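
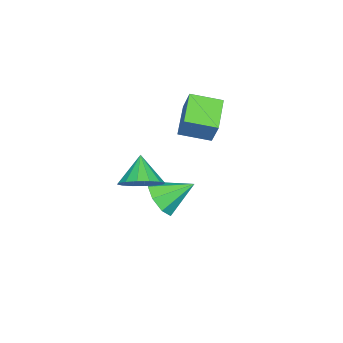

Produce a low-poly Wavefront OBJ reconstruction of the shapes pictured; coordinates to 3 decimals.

v 4.331 -0.134 -0.666
v 5.179 -0.49 -0.099
v 3.349 -0.606 0.506
v 5.112 0.042 0.059
v 4.835 0.527 0.023
v 4.424 0.835 -0.198
v 3.988 0.882 -0.545
v 3.644 0.658 -0.923
v 3.483 0.221 -1.233
v 3.55 -0.311 -1.391
v 3.827 -0.796 -1.355
v 4.238 -1.103 -1.134
v 4.674 -1.151 -0.787
v 5.018 -0.927 -0.409
v 1.585 -0.422 -3.639
v 2.485 -0.439 -3.024
v 0.915 0.982 -2.621
v 2.556 0.071 -3.68
v 2.059 0.292 -4.312
v 1.284 0.095 -4.55
v 0.686 -0.405 -4.255
v 0.614 -0.915 -3.599
v 1.111 -1.137 -2.967
v 1.886 -0.939 -2.728
v -1.958 -0.859 0.492
v -1.52 -0.335 1.782
v -2.547 0.628 0.087
v -2.109 1.152 1.377
v -0.251 -0.392 -0.277
v 0.187 0.132 1.013
v -0.84 1.095 -0.682
v -0.402 1.619 0.608
f 2 1 4
f 2 4 3
f 4 1 5
f 4 5 3
f 5 1 6
f 5 6 3
f 6 1 7
f 6 7 3
f 7 1 8
f 7 8 3
f 8 1 9
f 8 9 3
f 9 1 10
f 9 10 3
f 10 1 11
f 10 11 3
f 11 1 12
f 11 12 3
f 12 1 13
f 12 13 3
f 13 1 14
f 13 14 3
f 14 1 2
f 14 2 3
f 16 15 18
f 16 18 17
f 18 15 19
f 18 19 17
f 19 15 20
f 19 20 17
f 20 15 21
f 20 21 17
f 21 15 22
f 21 22 17
f 22 15 23
f 22 23 17
f 23 15 24
f 23 24 17
f 24 15 16
f 24 16 17
f 26 28 25
f 29 26 25
f 25 28 27
f 27 29 25
f 26 32 28
f 30 26 29
f 30 32 26
f 28 32 27
f 31 29 27
f 27 32 31
f 31 30 29
f 32 30 31



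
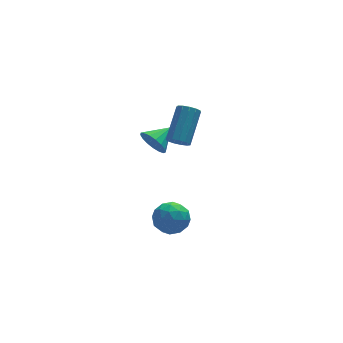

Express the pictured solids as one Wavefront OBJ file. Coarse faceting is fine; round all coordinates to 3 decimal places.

v -4.156 -0.529 -2.102
v -3.532 -0.017 -2.635
v -3.388 -1.843 -2.465
v -2.764 -1.331 -2.998
v -2.764 -1.242 -2.035
v -3.239 -0.429 -1.811
v -3.681 -1.431 -3.289
v -4.156 -0.618 -3.065
v -3.239 -0.574 -3.369
v -2.672 -0.458 -2.594
v -4.248 -1.402 -2.506
v -3.681 -1.286 -1.731
v -3.911 -0.157 -2.336
v -3.009 -1.703 -2.764
v -3.009 -1.65 -2.197
v -2.642 -1.349 -2.511
v -3.739 -0.4 -1.852
v -3.372 -0.099 -2.165
v -2.921 -0.819 -1.813
v -3.548 -1.761 -2.935
v -3.181 -1.46 -3.248
v -4.278 -0.511 -2.589
v -3.911 -0.21 -2.903
v -3.999 -1.041 -3.287
v -3.372 -0.184 -3.081
v -2.921 -0.957 -3.295
v -3.46 -1.015 -3.466
v -3.739 -0.538 -3.334
v -3.039 -0.116 -2.626
v -2.588 -0.888 -2.839
v -2.588 -0.836 -2.273
v -2.867 -0.358 -2.141
v -2.867 -0.443 -3.057
v -4.332 -0.972 -2.261
v -3.881 -1.744 -2.474
v -4.053 -1.502 -2.959
v -4.332 -1.024 -2.827
v -3.999 -0.903 -1.805
v -3.548 -1.676 -2.019
v -3.181 -1.322 -1.766
v -3.46 -0.845 -1.634
v -4.053 -1.417 -2.043
v -3.049 -0.662 2.695
v -2.833 -0.365 2.234
v -1.954 0.9 3.463
v -2.171 0.602 3.925
v -3.127 -0.228 2.304
v -2.249 1.037 3.533
v -3.397 -0.229 2.498
v -2.519 1.036 3.727
v -3.557 -0.367 2.755
v -2.678 0.897 3.984
v -3.555 -0.6 2.993
v -2.677 0.665 4.222
v -3.393 -0.852 3.136
v -2.514 0.413 4.365
v -3.121 -1.044 3.14
v -2.243 0.221 4.369
v -2.827 -1.115 3.002
v -1.949 0.15 4.231
v -2.603 -1.042 2.767
v -1.725 0.223 3.996
v -2.521 -0.848 2.51
v -1.643 0.416 3.739
v -2.607 -0.596 2.311
v -1.728 0.669 3.54
v -3.826 0.913 1.603
v -3.392 0.615 0.988
v -2.774 1.467 2.077
v -3.514 0.959 0.857
v -3.708 1.292 0.897
v -3.929 1.538 1.099
v -4.126 1.641 1.417
v -4.255 1.578 1.777
v -4.285 1.361 2.097
v -4.21 1.042 2.304
v -4.047 0.694 2.351
v -3.834 0.395 2.226
v -3.618 0.215 1.959
v -3.45 0.195 1.61
v -3.369 0.339 1.259
f 1 38 17
f 38 12 41
f 17 41 6
f 38 41 17
f 1 17 13
f 17 6 18
f 13 18 2
f 17 18 13
f 1 13 22
f 13 2 23
f 22 23 8
f 13 23 22
f 1 22 34
f 22 8 37
f 34 37 11
f 22 37 34
f 1 34 38
f 34 11 42
f 38 42 12
f 34 42 38
f 2 18 29
f 18 6 32
f 29 32 10
f 18 32 29
f 6 41 19
f 41 12 40
f 19 40 5
f 41 40 19
f 12 42 39
f 42 11 35
f 39 35 3
f 42 35 39
f 11 37 36
f 37 8 24
f 36 24 7
f 37 24 36
f 8 23 28
f 23 2 25
f 28 25 9
f 23 25 28
f 4 30 16
f 30 10 31
f 16 31 5
f 30 31 16
f 4 16 14
f 16 5 15
f 14 15 3
f 16 15 14
f 4 14 21
f 14 3 20
f 21 20 7
f 14 20 21
f 4 21 26
f 21 7 27
f 26 27 9
f 21 27 26
f 4 26 30
f 26 9 33
f 30 33 10
f 26 33 30
f 5 31 19
f 31 10 32
f 19 32 6
f 31 32 19
f 3 15 39
f 15 5 40
f 39 40 12
f 15 40 39
f 7 20 36
f 20 3 35
f 36 35 11
f 20 35 36
f 9 27 28
f 27 7 24
f 28 24 8
f 27 24 28
f 10 33 29
f 33 9 25
f 29 25 2
f 33 25 29
f 44 43 47
f 44 47 45
f 45 47 48
f 45 48 46
f 47 43 49
f 47 49 48
f 48 49 50
f 48 50 46
f 49 43 51
f 49 51 50
f 50 51 52
f 50 52 46
f 51 43 53
f 51 53 52
f 52 53 54
f 52 54 46
f 53 43 55
f 53 55 54
f 54 55 56
f 54 56 46
f 55 43 57
f 55 57 56
f 56 57 58
f 56 58 46
f 57 43 59
f 57 59 58
f 58 59 60
f 58 60 46
f 59 43 61
f 59 61 60
f 60 61 62
f 60 62 46
f 61 43 63
f 61 63 62
f 62 63 64
f 62 64 46
f 63 43 65
f 63 65 64
f 64 65 66
f 64 66 46
f 65 43 44
f 65 44 66
f 66 44 45
f 66 45 46
f 68 67 70
f 68 70 69
f 70 67 71
f 70 71 69
f 71 67 72
f 71 72 69
f 72 67 73
f 72 73 69
f 73 67 74
f 73 74 69
f 74 67 75
f 74 75 69
f 75 67 76
f 75 76 69
f 76 67 77
f 76 77 69
f 77 67 78
f 77 78 69
f 78 67 79
f 78 79 69
f 79 67 80
f 79 80 69
f 80 67 81
f 80 81 69
f 81 67 68
f 81 68 69



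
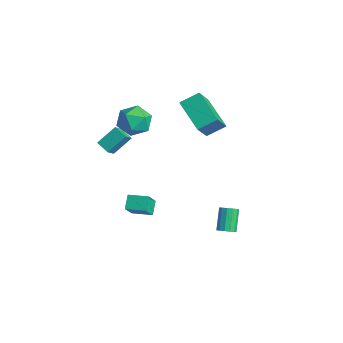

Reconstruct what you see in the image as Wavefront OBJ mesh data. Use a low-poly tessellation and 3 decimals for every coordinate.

v -0.703 3.4 1.998
v -2.58 3.361 2.984
v -0.414 4.474 2.59
v -2.291 4.436 3.576
v 0.131 2.324 3.544
v -1.746 2.286 4.53
v 0.42 3.399 4.136
v -1.457 3.36 5.122
v -1.553 -1.273 -2.937
v -2.124 -0.769 -2.353
v -2.007 -0.606 -3.957
v -2.578 -0.102 -3.373
v -0.662 -0.438 -2.787
v -1.233 0.066 -2.203
v -1.116 0.229 -3.807
v -1.687 0.733 -3.223
v -3.337 0.499 3.421
v -2.623 0.494 2.607
v -2.377 -0.694 4.273
v -1.663 -0.699 3.459
v -1.753 0.173 4.094
v -2.346 0.91 3.568
v -2.654 -1.11 3.312
v -3.247 -0.373 2.786
v -2.2 -0.501 2.54
v -1.643 0.292 3.023
v -3.357 -0.492 3.857
v -2.8 0.301 4.34
v -3.485 -1.502 1.329
v -3.403 -0.435 2.262
v -2.66 -1.304 1.03
v -2.578 -0.237 1.963
v -3.142 -2.043 1.917
v -3.06 -0.976 2.85
v -2.317 -1.845 1.618
v -2.235 -0.778 2.551
v 2.53 2.751 -3.522
v 2.986 3 -3.341
v 2.206 3.637 -2.256
v 1.75 3.389 -2.438
v 2.857 3.193 -3.547
v 2.077 3.83 -2.462
v 2.624 3.246 -3.745
v 1.844 3.883 -2.66
v 2.362 3.141 -3.872
v 1.582 3.778 -2.787
v 2.153 2.913 -3.888
v 1.373 3.55 -2.804
v 2.063 2.634 -3.789
v 1.284 3.271 -2.704
v 2.122 2.392 -3.604
v 1.342 3.029 -2.519
v 2.31 2.264 -3.394
v 1.531 2.901 -2.309
v 2.568 2.291 -3.224
v 1.789 2.928 -2.139
v 2.814 2.464 -3.149
v 2.034 3.101 -2.065
v 2.97 2.729 -3.193
v 2.19 3.366 -2.108
f 2 4 1
f 5 2 1
f 1 4 3
f 3 5 1
f 2 8 4
f 6 2 5
f 6 8 2
f 4 8 3
f 7 5 3
f 3 8 7
f 7 6 5
f 8 6 7
f 10 12 9
f 13 10 9
f 9 12 11
f 11 13 9
f 10 16 12
f 14 10 13
f 14 16 10
f 12 16 11
f 15 13 11
f 11 16 15
f 15 14 13
f 16 14 15
f 17 28 22
f 17 22 18
f 17 18 24
f 17 24 27
f 17 27 28
f 18 22 26
f 22 28 21
f 28 27 19
f 27 24 23
f 24 18 25
f 20 26 21
f 20 21 19
f 20 19 23
f 20 23 25
f 20 25 26
f 21 26 22
f 19 21 28
f 23 19 27
f 25 23 24
f 26 25 18
f 30 32 29
f 33 30 29
f 29 32 31
f 31 33 29
f 30 36 32
f 34 30 33
f 34 36 30
f 32 36 31
f 35 33 31
f 31 36 35
f 35 34 33
f 36 34 35
f 38 37 41
f 38 41 39
f 39 41 42
f 39 42 40
f 41 37 43
f 41 43 42
f 42 43 44
f 42 44 40
f 43 37 45
f 43 45 44
f 44 45 46
f 44 46 40
f 45 37 47
f 45 47 46
f 46 47 48
f 46 48 40
f 47 37 49
f 47 49 48
f 48 49 50
f 48 50 40
f 49 37 51
f 49 51 50
f 50 51 52
f 50 52 40
f 51 37 53
f 51 53 52
f 52 53 54
f 52 54 40
f 53 37 55
f 53 55 54
f 54 55 56
f 54 56 40
f 55 37 57
f 55 57 56
f 56 57 58
f 56 58 40
f 57 37 59
f 57 59 58
f 58 59 60
f 58 60 40
f 59 37 38
f 59 38 60
f 60 38 39
f 60 39 40



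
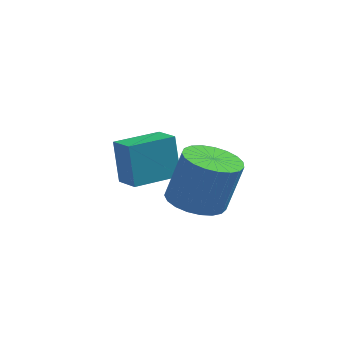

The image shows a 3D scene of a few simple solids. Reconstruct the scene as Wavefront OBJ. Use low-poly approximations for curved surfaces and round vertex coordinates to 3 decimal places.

v 1.055 -3.84 -1.197
v 1.627 -2.979 -1.475
v 2.137 -2.68 0.499
v 1.565 -3.54 0.777
v 1.226 -2.803 -1.398
v 1.736 -2.504 0.575
v 0.795 -2.805 -1.286
v 1.305 -2.506 0.687
v 0.41 -2.987 -1.159
v 0.919 -2.688 0.814
v 0.135 -3.316 -1.038
v 0.645 -3.017 0.935
v 0.02 -3.736 -0.945
v 0.53 -3.436 1.028
v 0.084 -4.173 -0.895
v 0.594 -3.874 1.078
v 0.316 -4.553 -0.898
v 0.826 -4.254 1.076
v 0.675 -4.809 -0.952
v 1.185 -4.51 1.022
v 1.1 -4.898 -1.048
v 1.61 -4.599 0.925
v 1.518 -4.804 -1.17
v 2.028 -4.505 0.803
v 1.855 -4.543 -1.297
v 2.365 -4.244 0.677
v 2.054 -4.16 -1.406
v 2.564 -3.861 0.567
v 2.08 -3.722 -1.479
v 2.59 -3.423 0.494
v 1.929 -3.304 -1.504
v 2.439 -3.005 0.47
v -1.837 -1.674 -2.395
v -2.172 -1.308 -0.623
v -2.656 -0.987 -2.692
v -2.991 -0.621 -0.92
v -0.609 -0.239 -2.46
v -0.944 0.127 -0.688
v -1.428 0.448 -2.757
v -1.763 0.814 -0.985
f 2 1 5
f 2 5 3
f 3 5 6
f 3 6 4
f 5 1 7
f 5 7 6
f 6 7 8
f 6 8 4
f 7 1 9
f 7 9 8
f 8 9 10
f 8 10 4
f 9 1 11
f 9 11 10
f 10 11 12
f 10 12 4
f 11 1 13
f 11 13 12
f 12 13 14
f 12 14 4
f 13 1 15
f 13 15 14
f 14 15 16
f 14 16 4
f 15 1 17
f 15 17 16
f 16 17 18
f 16 18 4
f 17 1 19
f 17 19 18
f 18 19 20
f 18 20 4
f 19 1 21
f 19 21 20
f 20 21 22
f 20 22 4
f 21 1 23
f 21 23 22
f 22 23 24
f 22 24 4
f 23 1 25
f 23 25 24
f 24 25 26
f 24 26 4
f 25 1 27
f 25 27 26
f 26 27 28
f 26 28 4
f 27 1 29
f 27 29 28
f 28 29 30
f 28 30 4
f 29 1 31
f 29 31 30
f 30 31 32
f 30 32 4
f 31 1 2
f 31 2 32
f 32 2 3
f 32 3 4
f 34 36 33
f 37 34 33
f 33 36 35
f 35 37 33
f 34 40 36
f 38 34 37
f 38 40 34
f 36 40 35
f 39 37 35
f 35 40 39
f 39 38 37
f 40 38 39



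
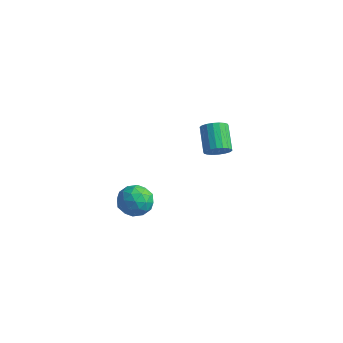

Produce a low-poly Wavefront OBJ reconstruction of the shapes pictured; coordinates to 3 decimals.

v 1.033 2.854 1.659
v 1.26 2.48 2.205
v 0.334 3.291 3.147
v 0.107 3.666 2.601
v 1.46 2.718 2.197
v 0.534 3.53 3.138
v 1.576 2.984 2.082
v 0.65 3.795 3.023
v 1.584 3.223 1.883
v 0.658 4.035 2.824
v 1.483 3.39 1.64
v 0.557 4.202 2.581
v 1.293 3.451 1.401
v 0.367 4.262 2.342
v 1.051 3.393 1.213
v 0.125 4.205 2.154
v 0.806 3.229 1.113
v -0.12 4.04 2.055
v 0.606 2.99 1.122
v -0.32 3.802 2.063
v 0.49 2.725 1.237
v -0.436 3.536 2.178
v 0.482 2.485 1.436
v -0.444 3.297 2.377
v 0.583 2.318 1.679
v -0.343 3.13 2.62
v 0.773 2.258 1.918
v -0.153 3.069 2.859
v 1.015 2.315 2.106
v 0.089 3.127 3.047
v 0.898 -1.87 1.24
v 1.495 -2.459 0.848
v 0.045 -3.021 1.672
v 0.642 -3.61 1.28
v 0.887 -3.137 2.036
v 1.415 -2.426 1.769
v 0.125 -3.054 0.751
v 0.653 -2.343 0.484
v 1.017 -3.191 0.546
v 1.488 -3.242 1.341
v 0.052 -2.238 1.179
v 0.523 -2.289 1.974
v 1.272 -2.063 1.006
v 0.268 -3.417 1.514
v 0.413 -3.139 1.958
v 0.763 -3.485 1.728
v 1.225 -2.044 1.548
v 1.575 -2.39 1.317
v 1.218 -2.789 2.016
v -0.035 -3.09 1.203
v 0.315 -3.436 0.972
v 0.777 -1.995 0.792
v 1.127 -2.341 0.562
v 0.322 -2.691 0.504
v 1.341 -2.84 0.598
v 0.84 -3.517 0.852
v 0.536 -3.19 0.541
v 0.846 -2.772 0.384
v 1.618 -2.87 1.065
v 1.117 -3.547 1.319
v 1.261 -3.269 1.764
v 1.571 -2.85 1.607
v 1.337 -3.3 0.888
v 0.423 -1.933 1.201
v -0.078 -2.61 1.455
v -0.031 -2.63 0.913
v 0.279 -2.211 0.756
v 0.7 -1.963 1.668
v 0.199 -2.64 1.922
v 0.694 -2.708 2.136
v 1.004 -2.29 1.979
v 0.203 -2.18 1.632
f 2 1 5
f 2 5 3
f 3 5 6
f 3 6 4
f 5 1 7
f 5 7 6
f 6 7 8
f 6 8 4
f 7 1 9
f 7 9 8
f 8 9 10
f 8 10 4
f 9 1 11
f 9 11 10
f 10 11 12
f 10 12 4
f 11 1 13
f 11 13 12
f 12 13 14
f 12 14 4
f 13 1 15
f 13 15 14
f 14 15 16
f 14 16 4
f 15 1 17
f 15 17 16
f 16 17 18
f 16 18 4
f 17 1 19
f 17 19 18
f 18 19 20
f 18 20 4
f 19 1 21
f 19 21 20
f 20 21 22
f 20 22 4
f 21 1 23
f 21 23 22
f 22 23 24
f 22 24 4
f 23 1 25
f 23 25 24
f 24 25 26
f 24 26 4
f 25 1 27
f 25 27 26
f 26 27 28
f 26 28 4
f 27 1 29
f 27 29 28
f 28 29 30
f 28 30 4
f 29 1 2
f 29 2 30
f 30 2 3
f 30 3 4
f 31 68 47
f 68 42 71
f 47 71 36
f 68 71 47
f 31 47 43
f 47 36 48
f 43 48 32
f 47 48 43
f 31 43 52
f 43 32 53
f 52 53 38
f 43 53 52
f 31 52 64
f 52 38 67
f 64 67 41
f 52 67 64
f 31 64 68
f 64 41 72
f 68 72 42
f 64 72 68
f 32 48 59
f 48 36 62
f 59 62 40
f 48 62 59
f 36 71 49
f 71 42 70
f 49 70 35
f 71 70 49
f 42 72 69
f 72 41 65
f 69 65 33
f 72 65 69
f 41 67 66
f 67 38 54
f 66 54 37
f 67 54 66
f 38 53 58
f 53 32 55
f 58 55 39
f 53 55 58
f 34 60 46
f 60 40 61
f 46 61 35
f 60 61 46
f 34 46 44
f 46 35 45
f 44 45 33
f 46 45 44
f 34 44 51
f 44 33 50
f 51 50 37
f 44 50 51
f 34 51 56
f 51 37 57
f 56 57 39
f 51 57 56
f 34 56 60
f 56 39 63
f 60 63 40
f 56 63 60
f 35 61 49
f 61 40 62
f 49 62 36
f 61 62 49
f 33 45 69
f 45 35 70
f 69 70 42
f 45 70 69
f 37 50 66
f 50 33 65
f 66 65 41
f 50 65 66
f 39 57 58
f 57 37 54
f 58 54 38
f 57 54 58
f 40 63 59
f 63 39 55
f 59 55 32
f 63 55 59



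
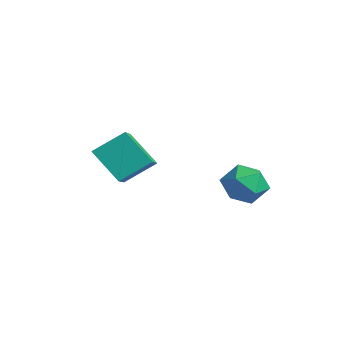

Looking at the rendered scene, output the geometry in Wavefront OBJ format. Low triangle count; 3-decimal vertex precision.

v -4.674 -2.687 -2.435
v -4.339 -1.333 -1.499
v -3.419 -2.099 -3.734
v -3.084 -0.745 -2.798
v -3.516 -3.495 -1.682
v -3.181 -2.141 -0.746
v -2.261 -2.907 -2.981
v -1.926 -1.553 -2.045
v 0.017 1.123 -2.549
v 0.602 1.695 -3.244
v 1.458 0.345 -1.976
v 2.043 0.917 -2.671
v 1.575 1.402 -1.837
v 0.684 1.883 -2.191
v 1.376 0.157 -3.029
v 0.485 0.638 -3.383
v 1.442 1.098 -3.54
v 1.564 1.867 -2.803
v 0.496 0.173 -2.417
v 0.618 0.942 -1.68
f 2 4 1
f 5 2 1
f 1 4 3
f 3 5 1
f 2 8 4
f 6 2 5
f 6 8 2
f 4 8 3
f 7 5 3
f 3 8 7
f 7 6 5
f 8 6 7
f 9 20 14
f 9 14 10
f 9 10 16
f 9 16 19
f 9 19 20
f 10 14 18
f 14 20 13
f 20 19 11
f 19 16 15
f 16 10 17
f 12 18 13
f 12 13 11
f 12 11 15
f 12 15 17
f 12 17 18
f 13 18 14
f 11 13 20
f 15 11 19
f 17 15 16
f 18 17 10



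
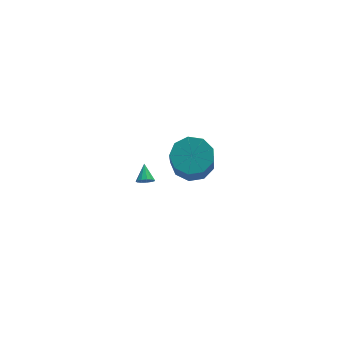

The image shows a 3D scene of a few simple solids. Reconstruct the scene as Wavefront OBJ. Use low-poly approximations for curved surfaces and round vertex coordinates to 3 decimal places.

v -1.248 0.974 -2.977
v -0.863 1.059 -3.302
v -0.972 1.846 -2.423
v -1.091 1.198 -3.408
v -1.369 1.266 -3.377
v -1.608 1.242 -3.22
v -1.733 1.132 -2.985
v -1.704 0.972 -2.749
v -1.53 0.813 -2.584
v -1.267 0.705 -2.545
v -0.997 0.682 -2.643
v -0.808 0.752 -2.847
v -0.758 0.892 -3.093
v -0.455 -3.51 3.031
v 0.375 -4.214 2.874
v 0.025 -4.955 4.352
v -0.805 -4.25 4.509
v 0.621 -3.604 3.238
v 0.271 -4.344 4.717
v 0.364 -2.949 3.505
v 0.014 -3.69 4.984
v -0.277 -2.557 3.551
v -0.626 -3.297 5.029
v -1.001 -2.61 3.352
v -1.35 -3.351 4.831
v -1.469 -3.085 3.004
v -1.819 -3.825 4.482
v -1.463 -3.758 2.668
v -1.813 -4.499 4.146
v -0.986 -4.315 2.502
v -1.335 -5.056 3.98
v -0.26 -4.495 2.583
v -0.609 -5.236 4.062
f 2 1 4
f 2 4 3
f 4 1 5
f 4 5 3
f 5 1 6
f 5 6 3
f 6 1 7
f 6 7 3
f 7 1 8
f 7 8 3
f 8 1 9
f 8 9 3
f 9 1 10
f 9 10 3
f 10 1 11
f 10 11 3
f 11 1 12
f 11 12 3
f 12 1 13
f 12 13 3
f 13 1 2
f 13 2 3
f 15 14 18
f 15 18 16
f 16 18 19
f 16 19 17
f 18 14 20
f 18 20 19
f 19 20 21
f 19 21 17
f 20 14 22
f 20 22 21
f 21 22 23
f 21 23 17
f 22 14 24
f 22 24 23
f 23 24 25
f 23 25 17
f 24 14 26
f 24 26 25
f 25 26 27
f 25 27 17
f 26 14 28
f 26 28 27
f 27 28 29
f 27 29 17
f 28 14 30
f 28 30 29
f 29 30 31
f 29 31 17
f 30 14 32
f 30 32 31
f 31 32 33
f 31 33 17
f 32 14 15
f 32 15 33
f 33 15 16
f 33 16 17



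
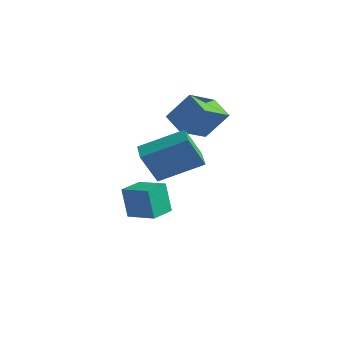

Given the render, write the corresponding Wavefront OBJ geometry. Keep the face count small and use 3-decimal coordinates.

v -4.163 -2.259 -1.72
v -4.558 -2.197 -0.244
v -4.23 -1.063 -1.789
v -4.625 -1.001 -0.312
v -2.755 -2.159 -1.348
v -3.15 -2.097 0.129
v -2.822 -0.963 -1.416
v -3.217 -0.901 0.06
v -1.718 -3.27 2.363
v -2.062 -3.921 3.873
v -0.382 -1.903 3.256
v -0.726 -2.554 4.766
v -0.994 -3.906 2.254
v -1.338 -4.557 3.764
v 0.342 -2.539 3.147
v -0.002 -3.19 4.657
v -2.412 -0.87 3.414
v -3.486 -0.565 3.88
v -2.337 0.666 2.58
v -3.411 0.972 3.046
v -1.669 -0.212 4.694
v -2.743 0.094 5.16
v -1.594 1.325 3.86
v -2.668 1.63 4.326
f 2 4 1
f 5 2 1
f 1 4 3
f 3 5 1
f 2 8 4
f 6 2 5
f 6 8 2
f 4 8 3
f 7 5 3
f 3 8 7
f 7 6 5
f 8 6 7
f 10 12 9
f 13 10 9
f 9 12 11
f 11 13 9
f 10 16 12
f 14 10 13
f 14 16 10
f 12 16 11
f 15 13 11
f 11 16 15
f 15 14 13
f 16 14 15
f 18 20 17
f 21 18 17
f 17 20 19
f 19 21 17
f 18 24 20
f 22 18 21
f 22 24 18
f 20 24 19
f 23 21 19
f 19 24 23
f 23 22 21
f 24 22 23



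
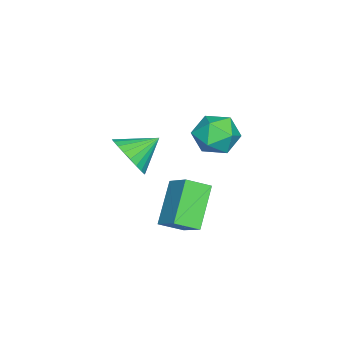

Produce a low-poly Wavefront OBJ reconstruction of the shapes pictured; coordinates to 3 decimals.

v 2.231 -2.754 2.543
v 3.046 -2.405 3.027
v 1.409 -1.826 3.257
v 3.037 -2.169 2.712
v 2.906 -2.023 2.37
v 2.672 -1.987 2.055
v 2.371 -2.069 1.814
v 2.048 -2.255 1.684
v 1.754 -2.517 1.685
v 1.532 -2.814 1.817
v 1.416 -3.103 2.059
v 1.425 -3.339 2.375
v 1.556 -3.485 2.716
v 1.79 -3.52 3.032
v 2.091 -3.439 3.272
v 2.413 -3.253 3.402
v 2.708 -2.991 3.401
v 2.93 -2.693 3.27
v -3.379 -0.704 1.231
v -2.809 -0.303 2.032
v -1.931 -1.197 0.448
v -1.361 -0.796 1.249
v -1.96 -1.659 1.404
v -2.856 -1.354 1.888
v -1.884 -0.146 0.592
v -2.78 0.159 1.076
v -1.886 0.042 1.637
v -1.933 -0.893 2.139
v -2.807 -0.607 0.341
v -2.854 -1.542 0.843
v -0.62 -1.046 -0.748
v -0.129 -1.931 -0.246
v 0.163 -0.144 0.075
v 0.654 -1.03 0.577
v 0.886 -1.03 -2.197
v 1.377 -1.916 -1.695
v 1.669 -0.129 -1.374
v 2.16 -1.014 -0.872
f 2 1 4
f 2 4 3
f 4 1 5
f 4 5 3
f 5 1 6
f 5 6 3
f 6 1 7
f 6 7 3
f 7 1 8
f 7 8 3
f 8 1 9
f 8 9 3
f 9 1 10
f 9 10 3
f 10 1 11
f 10 11 3
f 11 1 12
f 11 12 3
f 12 1 13
f 12 13 3
f 13 1 14
f 13 14 3
f 14 1 15
f 14 15 3
f 15 1 16
f 15 16 3
f 16 1 17
f 16 17 3
f 17 1 18
f 17 18 3
f 18 1 2
f 18 2 3
f 19 30 24
f 19 24 20
f 19 20 26
f 19 26 29
f 19 29 30
f 20 24 28
f 24 30 23
f 30 29 21
f 29 26 25
f 26 20 27
f 22 28 23
f 22 23 21
f 22 21 25
f 22 25 27
f 22 27 28
f 23 28 24
f 21 23 30
f 25 21 29
f 27 25 26
f 28 27 20
f 32 34 31
f 35 32 31
f 31 34 33
f 33 35 31
f 32 38 34
f 36 32 35
f 36 38 32
f 34 38 33
f 37 35 33
f 33 38 37
f 37 36 35
f 38 36 37



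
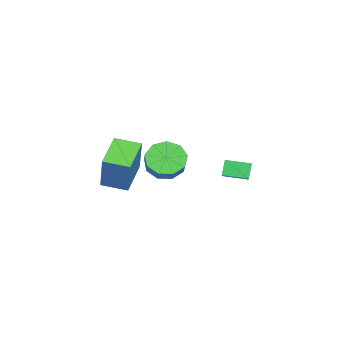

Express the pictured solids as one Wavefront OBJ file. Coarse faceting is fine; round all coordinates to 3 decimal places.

v -4.709 -2.862 -3.475
v -4.018 -2.557 -1.58
v -4.732 -1.577 -3.673
v -4.041 -1.272 -1.778
v -2.959 -2.928 -4.102
v -2.268 -2.623 -2.207
v -2.982 -1.643 -4.3
v -2.291 -1.338 -2.405
v -1.345 0.506 -1.403
v -0.863 0.932 -2.075
v 0.026 1.199 -1.269
v -0.455 0.774 -0.597
v -1.249 1.348 -1.787
v -0.36 1.615 -0.981
v -1.68 1.37 -1.32
v -0.79 1.637 -0.513
v -1.954 0.988 -0.891
v -1.064 1.255 -0.085
v -1.943 0.381 -0.702
v -1.053 0.648 0.104
v -1.652 -0.168 -0.841
v -0.762 0.099 -0.035
v -1.218 -0.401 -1.243
v -0.328 -0.134 -0.437
v -0.843 -0.209 -1.72
v 0.047 0.058 -0.914
v -0.703 0.317 -2.049
v 0.187 0.584 -1.243
v -1.413 3.019 -1.913
v -1.841 3.054 -1.214
v -1.562 4.149 -2.061
v -1.989 4.185 -1.362
v -0.191 3.275 -1.178
v -0.618 3.311 -0.479
v -0.339 4.406 -1.326
v -0.767 4.441 -0.627
f 2 4 1
f 5 2 1
f 1 4 3
f 3 5 1
f 2 8 4
f 6 2 5
f 6 8 2
f 4 8 3
f 7 5 3
f 3 8 7
f 7 6 5
f 8 6 7
f 10 9 13
f 10 13 11
f 11 13 14
f 11 14 12
f 13 9 15
f 13 15 14
f 14 15 16
f 14 16 12
f 15 9 17
f 15 17 16
f 16 17 18
f 16 18 12
f 17 9 19
f 17 19 18
f 18 19 20
f 18 20 12
f 19 9 21
f 19 21 20
f 20 21 22
f 20 22 12
f 21 9 23
f 21 23 22
f 22 23 24
f 22 24 12
f 23 9 25
f 23 25 24
f 24 25 26
f 24 26 12
f 25 9 27
f 25 27 26
f 26 27 28
f 26 28 12
f 27 9 10
f 27 10 28
f 28 10 11
f 28 11 12
f 30 32 29
f 33 30 29
f 29 32 31
f 31 33 29
f 30 36 32
f 34 30 33
f 34 36 30
f 32 36 31
f 35 33 31
f 31 36 35
f 35 34 33
f 36 34 35



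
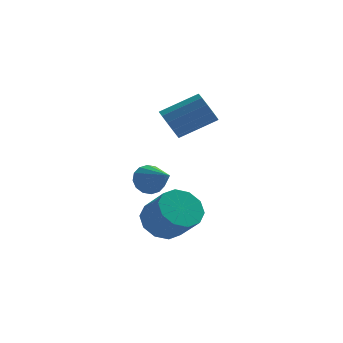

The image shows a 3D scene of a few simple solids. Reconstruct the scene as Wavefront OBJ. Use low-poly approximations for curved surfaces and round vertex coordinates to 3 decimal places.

v -2.406 -1.323 -2.614
v -1.697 -1.59 -3.297
v -0.966 -2.484 -2.189
v -1.674 -2.217 -1.506
v -1.499 -1.067 -3.006
v -0.768 -1.961 -1.898
v -1.648 -0.642 -2.564
v -0.917 -1.536 -1.457
v -2.086 -0.477 -2.142
v -1.355 -1.371 -1.035
v -2.646 -0.635 -1.9
v -1.915 -1.529 -0.792
v -3.114 -1.056 -1.931
v -2.383 -1.95 -0.823
v -3.312 -1.579 -2.222
v -2.581 -2.473 -1.114
v -3.163 -2.004 -2.663
v -2.432 -2.898 -1.556
v -2.725 -2.169 -3.085
v -1.994 -3.063 -1.978
v -2.165 -2.011 -3.328
v -1.434 -2.905 -2.22
v -2.13 0.964 1.743
v -1.729 0.707 1.1
v -0.129 1.02 1.974
v -0.53 1.276 2.617
v -1.786 1.151 1.046
v -0.185 1.463 1.92
v -1.952 1.535 1.212
v -0.352 1.848 2.087
v -2.175 1.738 1.548
v -0.574 2.051 2.422
v -2.383 1.695 1.945
v -0.783 2.008 2.819
v -2.512 1.42 2.278
v -0.911 1.733 3.152
v -2.519 1 2.441
v -0.919 1.312 3.315
v -2.402 0.568 2.383
v -0.802 0.881 3.257
v -2.2 0.262 2.121
v -0.6 0.575 2.995
v -1.975 0.179 1.739
v -0.375 0.491 2.614
v -1.799 0.345 1.359
v -0.199 0.657 2.233
v -2.916 0.692 -1.233
v -2.515 0.554 -1.864
v -2.104 -0.632 -0.427
v -2.299 0.811 -1.659
v -2.248 1.037 -1.341
v -2.376 1.169 -0.993
v -2.649 1.174 -0.71
v -2.993 1.05 -0.567
v -3.317 0.83 -0.602
v -3.534 0.573 -0.806
v -3.585 0.347 -1.125
v -3.457 0.215 -1.472
v -3.184 0.21 -1.756
v -2.839 0.334 -1.899
f 2 1 5
f 2 5 3
f 3 5 6
f 3 6 4
f 5 1 7
f 5 7 6
f 6 7 8
f 6 8 4
f 7 1 9
f 7 9 8
f 8 9 10
f 8 10 4
f 9 1 11
f 9 11 10
f 10 11 12
f 10 12 4
f 11 1 13
f 11 13 12
f 12 13 14
f 12 14 4
f 13 1 15
f 13 15 14
f 14 15 16
f 14 16 4
f 15 1 17
f 15 17 16
f 16 17 18
f 16 18 4
f 17 1 19
f 17 19 18
f 18 19 20
f 18 20 4
f 19 1 21
f 19 21 20
f 20 21 22
f 20 22 4
f 21 1 2
f 21 2 22
f 22 2 3
f 22 3 4
f 24 23 27
f 24 27 25
f 25 27 28
f 25 28 26
f 27 23 29
f 27 29 28
f 28 29 30
f 28 30 26
f 29 23 31
f 29 31 30
f 30 31 32
f 30 32 26
f 31 23 33
f 31 33 32
f 32 33 34
f 32 34 26
f 33 23 35
f 33 35 34
f 34 35 36
f 34 36 26
f 35 23 37
f 35 37 36
f 36 37 38
f 36 38 26
f 37 23 39
f 37 39 38
f 38 39 40
f 38 40 26
f 39 23 41
f 39 41 40
f 40 41 42
f 40 42 26
f 41 23 43
f 41 43 42
f 42 43 44
f 42 44 26
f 43 23 45
f 43 45 44
f 44 45 46
f 44 46 26
f 45 23 24
f 45 24 46
f 46 24 25
f 46 25 26
f 48 47 50
f 48 50 49
f 50 47 51
f 50 51 49
f 51 47 52
f 51 52 49
f 52 47 53
f 52 53 49
f 53 47 54
f 53 54 49
f 54 47 55
f 54 55 49
f 55 47 56
f 55 56 49
f 56 47 57
f 56 57 49
f 57 47 58
f 57 58 49
f 58 47 59
f 58 59 49
f 59 47 60
f 59 60 49
f 60 47 48
f 60 48 49



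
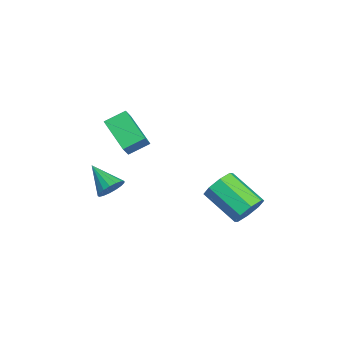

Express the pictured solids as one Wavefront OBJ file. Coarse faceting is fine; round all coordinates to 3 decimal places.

v 1.718 3.399 -4.372
v 2.228 3.392 -3.643
v 0.893 2.175 -2.719
v 0.382 2.181 -3.448
v 1.772 3.898 -3.637
v 0.436 2.68 -2.713
v 1.284 4.111 -4.061
v -0.052 2.893 -3.137
v 1.05 3.907 -4.668
v -0.286 2.689 -3.744
v 1.207 3.405 -5.101
v -0.128 2.188 -4.177
v 1.664 2.9 -5.107
v 0.328 1.682 -4.183
v 2.152 2.687 -4.683
v 0.816 1.469 -3.759
v 2.386 2.891 -4.076
v 1.05 1.673 -3.152
v 0.407 -2.58 -3.393
v 0.844 -3.135 -3.325
v -0.707 -3.36 -2.587
v 0.91 -2.946 -3.051
v 0.861 -2.673 -2.855
v 0.707 -2.378 -2.782
v 0.485 -2.13 -2.849
v 0.245 -1.985 -3.041
v 0.041 -1.976 -3.313
v -0.078 -2.106 -3.604
v -0.087 -2.344 -3.846
v 0.018 -2.636 -3.984
v 0.211 -2.916 -3.987
v 0.45 -3.118 -3.854
v 0.678 -3.197 -3.615
v -2.956 -2.41 -1.695
v -2.396 -2.682 -0.9
v -3.175 -1.398 -1.195
v -2.615 -1.67 -0.399
v -1.425 -1.67 -2.521
v -0.865 -1.942 -1.725
v -1.644 -0.658 -2.02
v -1.084 -0.93 -1.225
f 2 1 5
f 2 5 3
f 3 5 6
f 3 6 4
f 5 1 7
f 5 7 6
f 6 7 8
f 6 8 4
f 7 1 9
f 7 9 8
f 8 9 10
f 8 10 4
f 9 1 11
f 9 11 10
f 10 11 12
f 10 12 4
f 11 1 13
f 11 13 12
f 12 13 14
f 12 14 4
f 13 1 15
f 13 15 14
f 14 15 16
f 14 16 4
f 15 1 17
f 15 17 16
f 16 17 18
f 16 18 4
f 17 1 2
f 17 2 18
f 18 2 3
f 18 3 4
f 20 19 22
f 20 22 21
f 22 19 23
f 22 23 21
f 23 19 24
f 23 24 21
f 24 19 25
f 24 25 21
f 25 19 26
f 25 26 21
f 26 19 27
f 26 27 21
f 27 19 28
f 27 28 21
f 28 19 29
f 28 29 21
f 29 19 30
f 29 30 21
f 30 19 31
f 30 31 21
f 31 19 32
f 31 32 21
f 32 19 33
f 32 33 21
f 33 19 20
f 33 20 21
f 35 37 34
f 38 35 34
f 34 37 36
f 36 38 34
f 35 41 37
f 39 35 38
f 39 41 35
f 37 41 36
f 40 38 36
f 36 41 40
f 40 39 38
f 41 39 40



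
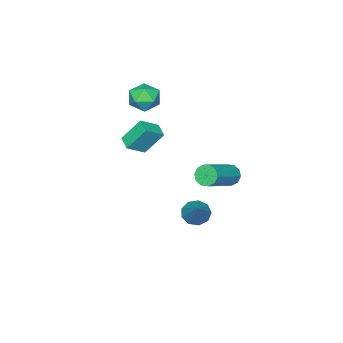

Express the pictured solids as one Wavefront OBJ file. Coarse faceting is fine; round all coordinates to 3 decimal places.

v -2.853 3.156 0.369
v -2.634 3.496 -0.087
v -0.788 3.705 0.954
v -1.007 3.364 1.411
v -2.8 3.727 0.161
v -0.954 3.935 1.202
v -2.987 3.739 0.489
v -1.14 3.948 1.53
v -3.122 3.528 0.771
v -1.275 3.737 1.812
v -3.154 3.175 0.9
v -1.308 3.384 1.941
v -3.072 2.815 0.826
v -1.226 3.024 1.867
v -2.906 2.585 0.578
v -1.06 2.793 1.619
v -2.72 2.572 0.25
v -0.873 2.781 1.291
v -2.585 2.783 -0.032
v -0.738 2.992 1.009
v -2.552 3.136 -0.161
v -0.706 3.345 0.88
v -4.376 -2.721 2.891
v -3.605 -2.345 2.607
v -3.975 -3.995 2.293
v -3.204 -3.619 2.009
v -3.341 -3.756 2.892
v -3.589 -2.968 3.262
v -3.991 -3.372 1.638
v -4.239 -2.584 2.008
v -3.367 -2.747 1.832
v -2.965 -2.984 2.607
v -4.615 -3.356 2.293
v -4.213 -3.593 3.068
v -3.23 0.758 -3.744
v -2.656 0.799 -4.209
v -2.09 1.862 -2.236
v -2.959 1.2 -4.273
v -3.39 1.393 -4.089
v -3.745 1.29 -3.744
v -3.86 0.937 -3.399
v -3.68 0.501 -3.216
v -3.29 0.185 -3.28
v -2.872 0.137 -3.561
v -2.622 0.38 -3.928
v -4.189 -2.616 0.521
v -3.252 -2.923 1.151
v -3.815 -1.893 0.316
v -2.877 -2.2 0.946
v -3.563 -3.3 -0.746
v -2.625 -3.607 -0.116
v -3.188 -2.577 -0.951
v -2.251 -2.884 -0.321
f 2 1 5
f 2 5 3
f 3 5 6
f 3 6 4
f 5 1 7
f 5 7 6
f 6 7 8
f 6 8 4
f 7 1 9
f 7 9 8
f 8 9 10
f 8 10 4
f 9 1 11
f 9 11 10
f 10 11 12
f 10 12 4
f 11 1 13
f 11 13 12
f 12 13 14
f 12 14 4
f 13 1 15
f 13 15 14
f 14 15 16
f 14 16 4
f 15 1 17
f 15 17 16
f 16 17 18
f 16 18 4
f 17 1 19
f 17 19 18
f 18 19 20
f 18 20 4
f 19 1 21
f 19 21 20
f 20 21 22
f 20 22 4
f 21 1 2
f 21 2 22
f 22 2 3
f 22 3 4
f 23 34 28
f 23 28 24
f 23 24 30
f 23 30 33
f 23 33 34
f 24 28 32
f 28 34 27
f 34 33 25
f 33 30 29
f 30 24 31
f 26 32 27
f 26 27 25
f 26 25 29
f 26 29 31
f 26 31 32
f 27 32 28
f 25 27 34
f 29 25 33
f 31 29 30
f 32 31 24
f 36 35 38
f 36 38 37
f 38 35 39
f 38 39 37
f 39 35 40
f 39 40 37
f 40 35 41
f 40 41 37
f 41 35 42
f 41 42 37
f 42 35 43
f 42 43 37
f 43 35 44
f 43 44 37
f 44 35 45
f 44 45 37
f 45 35 36
f 45 36 37
f 47 49 46
f 50 47 46
f 46 49 48
f 48 50 46
f 47 53 49
f 51 47 50
f 51 53 47
f 49 53 48
f 52 50 48
f 48 53 52
f 52 51 50
f 53 51 52



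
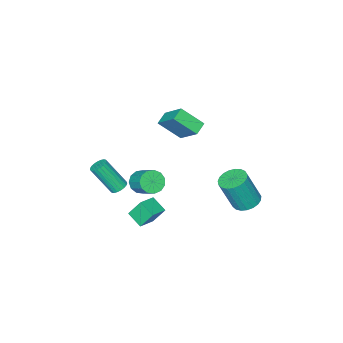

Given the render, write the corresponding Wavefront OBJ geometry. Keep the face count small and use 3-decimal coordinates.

v 1.216 0.589 0.162
v 2.223 0.743 0.49
v 1.228 1.472 -0.287
v 2.235 1.625 0.041
v 1.605 0.095 -0.801
v 2.612 0.248 -0.473
v 1.617 0.977 -1.25
v 2.624 1.131 -0.922
v -2.304 3.695 -0.288
v -1.594 4.002 -0.45
v -0.986 3.572 1.406
v -1.696 3.265 1.568
v -1.758 4.263 -0.335
v -1.149 3.833 1.52
v -2.015 4.427 -0.213
v -1.406 3.996 1.643
v -2.323 4.463 -0.104
v -1.714 4.033 1.752
v -2.627 4.367 -0.026
v -2.018 3.937 1.83
v -2.876 4.155 0.006
v -2.267 3.724 1.862
v -3.025 3.863 -0.012
v -2.417 3.433 1.843
v -3.051 3.542 -0.079
v -2.442 3.112 1.777
v -2.947 3.248 -0.181
v -2.338 2.817 1.675
v -2.732 3.031 -0.302
v -2.123 2.6 1.554
v -2.443 2.929 -0.42
v -1.834 2.498 1.436
v -2.13 2.959 -0.516
v -1.521 2.529 1.34
v -1.847 3.117 -0.572
v -1.239 2.686 1.284
v -1.644 3.375 -0.579
v -1.035 2.944 1.277
v -1.554 3.688 -0.536
v -0.946 3.257 1.32
v -4.739 -3.028 0.077
v -4.016 -4.03 1.125
v -4.625 -1.683 1.283
v -3.901 -2.685 2.331
v -3.999 -2.815 -0.231
v -3.275 -3.817 0.817
v -3.884 -1.47 0.975
v -3.161 -2.472 2.023
v 2.403 1.035 2.413
v 2.747 0.631 2.854
v 2.942 1.621 3.608
v 2.597 2.025 3.167
v 3.01 0.77 2.603
v 3.205 1.76 3.358
v 3.081 0.993 2.293
v 3.276 1.983 3.047
v 2.936 1.229 2.02
v 3.131 2.219 2.774
v 2.621 1.404 1.872
v 2.816 2.394 2.627
v 2.237 1.461 1.896
v 2.432 2.451 2.65
v 1.906 1.383 2.084
v 2.101 2.374 2.838
v 1.732 1.195 2.376
v 1.927 2.185 3.13
v 1.771 0.956 2.68
v 1.966 1.946 3.434
v 2.011 0.741 2.899
v 2.206 1.732 3.654
v 2.375 0.621 2.964
v 2.57 1.611 3.718
v 0.91 -2.313 -1.059
v 1.314 -2.493 -1.312
v 1.874 -3.427 0.245
v 1.47 -3.247 0.499
v 1.39 -2.313 -1.231
v 1.95 -3.246 0.326
v 1.383 -2.132 -1.12
v 1.943 -3.065 0.437
v 1.294 -1.983 -0.999
v 1.854 -2.916 0.559
v 1.138 -1.891 -0.887
v 1.698 -2.824 0.67
v 0.943 -1.872 -0.806
v 1.504 -2.805 0.751
v 0.743 -1.929 -0.768
v 1.303 -2.862 0.789
v 0.571 -2.053 -0.78
v 1.131 -2.986 0.777
v 0.458 -2.222 -0.841
v 1.018 -3.155 0.716
v 0.423 -2.406 -0.939
v 0.983 -3.34 0.618
v 0.472 -2.575 -1.058
v 1.032 -3.508 0.499
v 0.597 -2.698 -1.177
v 1.157 -3.632 0.38
v 0.776 -2.755 -1.275
v 1.336 -3.689 0.282
v 0.978 -2.736 -1.336
v 1.539 -3.669 0.221
v 1.169 -2.643 -1.349
v 1.729 -3.576 0.208
f 2 4 1
f 5 2 1
f 1 4 3
f 3 5 1
f 2 8 4
f 6 2 5
f 6 8 2
f 4 8 3
f 7 5 3
f 3 8 7
f 7 6 5
f 8 6 7
f 10 9 13
f 10 13 11
f 11 13 14
f 11 14 12
f 13 9 15
f 13 15 14
f 14 15 16
f 14 16 12
f 15 9 17
f 15 17 16
f 16 17 18
f 16 18 12
f 17 9 19
f 17 19 18
f 18 19 20
f 18 20 12
f 19 9 21
f 19 21 20
f 20 21 22
f 20 22 12
f 21 9 23
f 21 23 22
f 22 23 24
f 22 24 12
f 23 9 25
f 23 25 24
f 24 25 26
f 24 26 12
f 25 9 27
f 25 27 26
f 26 27 28
f 26 28 12
f 27 9 29
f 27 29 28
f 28 29 30
f 28 30 12
f 29 9 31
f 29 31 30
f 30 31 32
f 30 32 12
f 31 9 33
f 31 33 32
f 32 33 34
f 32 34 12
f 33 9 35
f 33 35 34
f 34 35 36
f 34 36 12
f 35 9 37
f 35 37 36
f 36 37 38
f 36 38 12
f 37 9 39
f 37 39 38
f 38 39 40
f 38 40 12
f 39 9 10
f 39 10 40
f 40 10 11
f 40 11 12
f 42 44 41
f 45 42 41
f 41 44 43
f 43 45 41
f 42 48 44
f 46 42 45
f 46 48 42
f 44 48 43
f 47 45 43
f 43 48 47
f 47 46 45
f 48 46 47
f 50 49 53
f 50 53 51
f 51 53 54
f 51 54 52
f 53 49 55
f 53 55 54
f 54 55 56
f 54 56 52
f 55 49 57
f 55 57 56
f 56 57 58
f 56 58 52
f 57 49 59
f 57 59 58
f 58 59 60
f 58 60 52
f 59 49 61
f 59 61 60
f 60 61 62
f 60 62 52
f 61 49 63
f 61 63 62
f 62 63 64
f 62 64 52
f 63 49 65
f 63 65 64
f 64 65 66
f 64 66 52
f 65 49 67
f 65 67 66
f 66 67 68
f 66 68 52
f 67 49 69
f 67 69 68
f 68 69 70
f 68 70 52
f 69 49 71
f 69 71 70
f 70 71 72
f 70 72 52
f 71 49 50
f 71 50 72
f 72 50 51
f 72 51 52
f 74 73 77
f 74 77 75
f 75 77 78
f 75 78 76
f 77 73 79
f 77 79 78
f 78 79 80
f 78 80 76
f 79 73 81
f 79 81 80
f 80 81 82
f 80 82 76
f 81 73 83
f 81 83 82
f 82 83 84
f 82 84 76
f 83 73 85
f 83 85 84
f 84 85 86
f 84 86 76
f 85 73 87
f 85 87 86
f 86 87 88
f 86 88 76
f 87 73 89
f 87 89 88
f 88 89 90
f 88 90 76
f 89 73 91
f 89 91 90
f 90 91 92
f 90 92 76
f 91 73 93
f 91 93 92
f 92 93 94
f 92 94 76
f 93 73 95
f 93 95 94
f 94 95 96
f 94 96 76
f 95 73 97
f 95 97 96
f 96 97 98
f 96 98 76
f 97 73 99
f 97 99 98
f 98 99 100
f 98 100 76
f 99 73 101
f 99 101 100
f 100 101 102
f 100 102 76
f 101 73 103
f 101 103 102
f 102 103 104
f 102 104 76
f 103 73 74
f 103 74 104
f 104 74 75
f 104 75 76



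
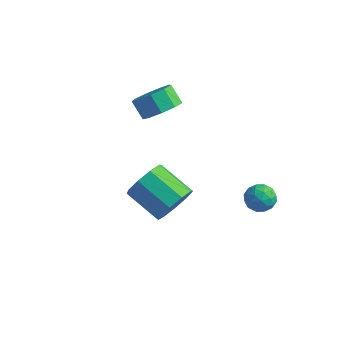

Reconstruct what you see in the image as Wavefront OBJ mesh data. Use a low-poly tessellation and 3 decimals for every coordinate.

v -3.35 0.109 2.168
v -2.598 0.027 2.837
v -3.317 0.15 3.661
v -4.07 0.231 2.992
v -2.687 0.689 2.661
v -3.406 0.812 3.485
v -3.087 1.08 2.255
v -3.806 1.202 3.078
v -3.609 1.016 1.808
v -4.328 1.138 2.631
v -4.011 0.528 1.529
v -4.73 0.65 2.353
v -4.104 -0.157 1.55
v -4.823 -0.034 2.373
v -3.844 -0.717 1.86
v -4.563 -0.595 2.683
v -3.353 -0.89 2.314
v -4.072 -0.768 3.138
v -2.861 -0.597 2.7
v -3.58 -0.474 3.524
v 1.159 0.887 -1.716
v 1.833 1.237 -1.465
v 1.787 -0.237 -1.835
v 2.461 0.113 -1.584
v 1.854 0.004 -1.076
v 1.466 0.699 -1.002
v 2.154 0.301 -2.298
v 1.766 0.996 -2.224
v 2.448 0.875 -1.825
v 2.262 0.691 -1.07
v 1.358 0.309 -2.23
v 1.172 0.125 -1.475
v 1.441 1.161 -1.58
v 2.179 -0.161 -1.72
v 1.822 -0.225 -1.421
v 2.218 -0.019 -1.274
v 1.225 0.844 -1.308
v 1.621 1.05 -1.161
v 1.633 0.325 -0.932
v 1.999 -0.05 -2.139
v 2.395 0.156 -1.992
v 1.402 1.019 -2.026
v 1.798 1.225 -1.879
v 1.987 0.675 -2.368
v 2.198 1.153 -1.644
v 2.567 0.493 -1.714
v 2.387 0.603 -2.134
v 2.159 1.012 -2.09
v 2.089 1.045 -1.2
v 2.458 0.385 -1.27
v 2.101 0.321 -0.971
v 1.873 0.729 -0.928
v 2.45 0.833 -1.412
v 1.162 0.615 -2.03
v 1.531 -0.045 -2.1
v 1.747 0.271 -2.372
v 1.519 0.679 -2.329
v 1.053 0.507 -1.586
v 1.422 -0.153 -1.656
v 1.461 -0.012 -1.21
v 1.233 0.397 -1.166
v 1.17 0.167 -1.888
v 0.365 -3.852 0.212
v 0.801 -3.338 1.043
v -0.908 -3.334 1.939
v -1.345 -3.848 1.108
v 0.547 -2.855 0.555
v -1.163 -2.851 1.451
v 0.207 -2.838 -0.093
v -1.502 -2.835 0.803
v -0.059 -3.296 -0.598
v -1.768 -3.293 0.297
v -0.126 -4.014 -0.725
v -1.836 -4.01 0.171
v 0.036 -4.656 -0.413
v -1.674 -4.652 0.483
v 0.352 -4.922 0.192
v -1.358 -4.918 1.088
v 0.674 -4.687 0.806
v -1.036 -4.683 1.701
v 0.851 -4.061 1.142
v -0.858 -4.058 2.037
f 2 1 5
f 2 5 3
f 3 5 6
f 3 6 4
f 5 1 7
f 5 7 6
f 6 7 8
f 6 8 4
f 7 1 9
f 7 9 8
f 8 9 10
f 8 10 4
f 9 1 11
f 9 11 10
f 10 11 12
f 10 12 4
f 11 1 13
f 11 13 12
f 12 13 14
f 12 14 4
f 13 1 15
f 13 15 14
f 14 15 16
f 14 16 4
f 15 1 17
f 15 17 16
f 16 17 18
f 16 18 4
f 17 1 19
f 17 19 18
f 18 19 20
f 18 20 4
f 19 1 2
f 19 2 20
f 20 2 3
f 20 3 4
f 21 58 37
f 58 32 61
f 37 61 26
f 58 61 37
f 21 37 33
f 37 26 38
f 33 38 22
f 37 38 33
f 21 33 42
f 33 22 43
f 42 43 28
f 33 43 42
f 21 42 54
f 42 28 57
f 54 57 31
f 42 57 54
f 21 54 58
f 54 31 62
f 58 62 32
f 54 62 58
f 22 38 49
f 38 26 52
f 49 52 30
f 38 52 49
f 26 61 39
f 61 32 60
f 39 60 25
f 61 60 39
f 32 62 59
f 62 31 55
f 59 55 23
f 62 55 59
f 31 57 56
f 57 28 44
f 56 44 27
f 57 44 56
f 28 43 48
f 43 22 45
f 48 45 29
f 43 45 48
f 24 50 36
f 50 30 51
f 36 51 25
f 50 51 36
f 24 36 34
f 36 25 35
f 34 35 23
f 36 35 34
f 24 34 41
f 34 23 40
f 41 40 27
f 34 40 41
f 24 41 46
f 41 27 47
f 46 47 29
f 41 47 46
f 24 46 50
f 46 29 53
f 50 53 30
f 46 53 50
f 25 51 39
f 51 30 52
f 39 52 26
f 51 52 39
f 23 35 59
f 35 25 60
f 59 60 32
f 35 60 59
f 27 40 56
f 40 23 55
f 56 55 31
f 40 55 56
f 29 47 48
f 47 27 44
f 48 44 28
f 47 44 48
f 30 53 49
f 53 29 45
f 49 45 22
f 53 45 49
f 64 63 67
f 64 67 65
f 65 67 68
f 65 68 66
f 67 63 69
f 67 69 68
f 68 69 70
f 68 70 66
f 69 63 71
f 69 71 70
f 70 71 72
f 70 72 66
f 71 63 73
f 71 73 72
f 72 73 74
f 72 74 66
f 73 63 75
f 73 75 74
f 74 75 76
f 74 76 66
f 75 63 77
f 75 77 76
f 76 77 78
f 76 78 66
f 77 63 79
f 77 79 78
f 78 79 80
f 78 80 66
f 79 63 81
f 79 81 80
f 80 81 82
f 80 82 66
f 81 63 64
f 81 64 82
f 82 64 65
f 82 65 66



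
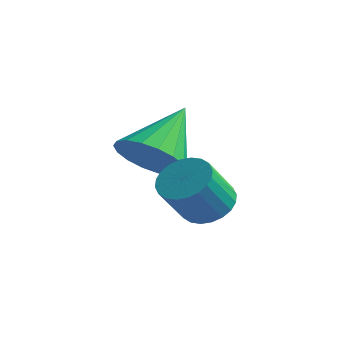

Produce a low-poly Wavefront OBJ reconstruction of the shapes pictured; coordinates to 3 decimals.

v 3.168 -1.38 -1.161
v 3.606 -1.84 -1.455
v 3.491 -2.601 -0.432
v 3.052 -2.14 -0.139
v 3.78 -1.681 -1.317
v 3.665 -2.442 -0.294
v 3.861 -1.476 -1.155
v 3.746 -2.237 -0.132
v 3.836 -1.257 -0.995
v 3.721 -2.017 0.028
v 3.71 -1.056 -0.859
v 3.595 -1.817 0.163
v 3.501 -0.904 -0.77
v 3.386 -1.665 0.253
v 3.241 -0.825 -0.741
v 3.126 -1.586 0.282
v 2.97 -0.83 -0.775
v 2.855 -1.591 0.248
v 2.729 -0.919 -0.868
v 2.614 -1.68 0.155
v 2.555 -1.078 -1.006
v 2.44 -1.839 0.017
v 2.474 -1.283 -1.168
v 2.359 -2.044 -0.145
v 2.499 -1.503 -1.328
v 2.384 -2.263 -0.305
v 2.625 -1.703 -1.463
v 2.51 -2.464 -0.441
v 2.834 -1.855 -1.553
v 2.719 -2.616 -0.53
v 3.094 -1.934 -1.582
v 2.979 -2.695 -0.559
v 3.365 -1.929 -1.548
v 3.25 -2.69 -0.525
v 0.994 -0.69 -0.61
v 1.849 -0.923 -0.24
v 0.906 0.79 0.53
v 1.953 -0.666 -0.566
v 1.867 -0.414 -0.9
v 1.608 -0.217 -1.176
v 1.228 -0.113 -1.341
v 0.801 -0.124 -1.36
v 0.413 -0.247 -1.231
v 0.14 -0.457 -0.979
v 0.036 -0.714 -0.654
v 0.122 -0.966 -0.319
v 0.381 -1.163 -0.043
v 0.761 -1.267 0.122
v 1.188 -1.256 0.141
v 1.576 -1.134 0.012
f 2 1 5
f 2 5 3
f 3 5 6
f 3 6 4
f 5 1 7
f 5 7 6
f 6 7 8
f 6 8 4
f 7 1 9
f 7 9 8
f 8 9 10
f 8 10 4
f 9 1 11
f 9 11 10
f 10 11 12
f 10 12 4
f 11 1 13
f 11 13 12
f 12 13 14
f 12 14 4
f 13 1 15
f 13 15 14
f 14 15 16
f 14 16 4
f 15 1 17
f 15 17 16
f 16 17 18
f 16 18 4
f 17 1 19
f 17 19 18
f 18 19 20
f 18 20 4
f 19 1 21
f 19 21 20
f 20 21 22
f 20 22 4
f 21 1 23
f 21 23 22
f 22 23 24
f 22 24 4
f 23 1 25
f 23 25 24
f 24 25 26
f 24 26 4
f 25 1 27
f 25 27 26
f 26 27 28
f 26 28 4
f 27 1 29
f 27 29 28
f 28 29 30
f 28 30 4
f 29 1 31
f 29 31 30
f 30 31 32
f 30 32 4
f 31 1 33
f 31 33 32
f 32 33 34
f 32 34 4
f 33 1 2
f 33 2 34
f 34 2 3
f 34 3 4
f 36 35 38
f 36 38 37
f 38 35 39
f 38 39 37
f 39 35 40
f 39 40 37
f 40 35 41
f 40 41 37
f 41 35 42
f 41 42 37
f 42 35 43
f 42 43 37
f 43 35 44
f 43 44 37
f 44 35 45
f 44 45 37
f 45 35 46
f 45 46 37
f 46 35 47
f 46 47 37
f 47 35 48
f 47 48 37
f 48 35 49
f 48 49 37
f 49 35 50
f 49 50 37
f 50 35 36
f 50 36 37



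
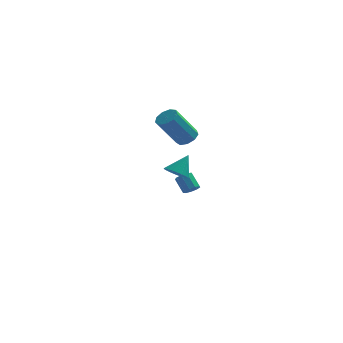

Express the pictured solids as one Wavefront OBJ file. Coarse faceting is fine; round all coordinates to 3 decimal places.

v 1.134 3.988 1.241
v 1.732 3.801 1.553
v 0.644 3.225 3.291
v 0.046 3.412 2.979
v 1.636 4.261 1.645
v 0.548 3.685 3.384
v 1.305 4.593 1.548
v 0.217 4.017 3.287
v 0.894 4.642 1.307
v -0.194 4.066 3.046
v 0.595 4.385 1.035
v -0.492 3.809 2.774
v 0.548 3.942 0.86
v -0.539 3.366 2.598
v 0.775 3.521 0.862
v -0.312 2.945 2.601
v 1.17 3.318 1.042
v 0.083 2.742 2.78
v 1.548 3.429 1.314
v 0.461 2.853 3.053
v 1.442 1.823 -1.675
v 1.705 2.22 -1.828
v 1.26 2.795 -1.098
v 0.998 2.397 -0.945
v 1.407 2.204 -1.997
v 0.963 2.779 -1.266
v 1.126 2.01 -2.015
v 0.682 2.585 -1.285
v 0.993 1.728 -1.874
v 0.549 2.303 -1.144
v 1.07 1.49 -1.64
v 0.626 2.065 -0.91
v 1.321 1.408 -1.423
v 0.877 1.983 -0.693
v 1.629 1.52 -1.323
v 1.184 2.095 -0.593
v 1.849 1.773 -1.389
v 1.405 2.348 -0.659
v 1.879 2.05 -1.588
v 1.435 2.625 -0.858
v 0.813 -3.375 1.933
v 1.287 -3.888 1.984
v 1.387 -2.745 2.927
v 1.409 -3.72 1.807
v 1.441 -3.499 1.649
v 1.377 -3.26 1.534
v 1.228 -3.038 1.48
v 1.015 -2.867 1.495
v 0.771 -2.774 1.576
v 0.534 -2.772 1.712
v 0.34 -2.862 1.881
v 0.217 -3.03 2.058
v 0.185 -3.251 2.216
v 0.249 -3.49 2.331
v 0.399 -3.712 2.385
v 0.612 -3.883 2.37
v 0.855 -3.976 2.289
v 1.092 -3.978 2.153
f 2 1 5
f 2 5 3
f 3 5 6
f 3 6 4
f 5 1 7
f 5 7 6
f 6 7 8
f 6 8 4
f 7 1 9
f 7 9 8
f 8 9 10
f 8 10 4
f 9 1 11
f 9 11 10
f 10 11 12
f 10 12 4
f 11 1 13
f 11 13 12
f 12 13 14
f 12 14 4
f 13 1 15
f 13 15 14
f 14 15 16
f 14 16 4
f 15 1 17
f 15 17 16
f 16 17 18
f 16 18 4
f 17 1 19
f 17 19 18
f 18 19 20
f 18 20 4
f 19 1 2
f 19 2 20
f 20 2 3
f 20 3 4
f 22 21 25
f 22 25 23
f 23 25 26
f 23 26 24
f 25 21 27
f 25 27 26
f 26 27 28
f 26 28 24
f 27 21 29
f 27 29 28
f 28 29 30
f 28 30 24
f 29 21 31
f 29 31 30
f 30 31 32
f 30 32 24
f 31 21 33
f 31 33 32
f 32 33 34
f 32 34 24
f 33 21 35
f 33 35 34
f 34 35 36
f 34 36 24
f 35 21 37
f 35 37 36
f 36 37 38
f 36 38 24
f 37 21 39
f 37 39 38
f 38 39 40
f 38 40 24
f 39 21 22
f 39 22 40
f 40 22 23
f 40 23 24
f 42 41 44
f 42 44 43
f 44 41 45
f 44 45 43
f 45 41 46
f 45 46 43
f 46 41 47
f 46 47 43
f 47 41 48
f 47 48 43
f 48 41 49
f 48 49 43
f 49 41 50
f 49 50 43
f 50 41 51
f 50 51 43
f 51 41 52
f 51 52 43
f 52 41 53
f 52 53 43
f 53 41 54
f 53 54 43
f 54 41 55
f 54 55 43
f 55 41 56
f 55 56 43
f 56 41 57
f 56 57 43
f 57 41 58
f 57 58 43
f 58 41 42
f 58 42 43



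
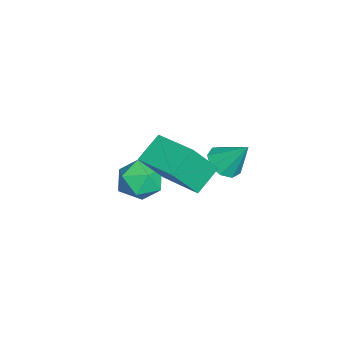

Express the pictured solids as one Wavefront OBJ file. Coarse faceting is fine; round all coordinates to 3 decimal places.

v -1.705 0.712 0.565
v -0.834 0.647 0.395
v -1.375 1.728 1.875
v -1.071 1.118 0.09
v -1.605 1.398 0.008
v -2.186 1.358 0.186
v -2.542 1.015 0.541
v -2.506 0.531 0.908
v -2.096 0.131 1.115
v -1.503 0.003 1.064
v -1.004 0.207 0.78
v 0.161 -2.189 0.775
v 0.639 -2.615 -0.137
v -1.459 -2.685 0.157
v -0.981 -3.111 -0.755
v -0.825 -3.599 0.235
v 0.176 -3.292 0.617
v -0.996 -2.008 -0.597
v 0.005 -1.701 -0.215
v -0.076 -2.502 -0.985
v 0.03 -3.486 -0.471
v -0.85 -1.814 0.491
v -0.744 -2.798 1.005
v 1.182 -0.571 3.153
v 1.911 -1.462 4.677
v 2.535 1.01 3.43
v 3.265 0.119 4.954
v 2.135 -1.239 2.306
v 2.865 -2.13 3.83
v 3.489 0.342 2.583
v 4.218 -0.549 4.107
f 2 1 4
f 2 4 3
f 4 1 5
f 4 5 3
f 5 1 6
f 5 6 3
f 6 1 7
f 6 7 3
f 7 1 8
f 7 8 3
f 8 1 9
f 8 9 3
f 9 1 10
f 9 10 3
f 10 1 11
f 10 11 3
f 11 1 2
f 11 2 3
f 12 23 17
f 12 17 13
f 12 13 19
f 12 19 22
f 12 22 23
f 13 17 21
f 17 23 16
f 23 22 14
f 22 19 18
f 19 13 20
f 15 21 16
f 15 16 14
f 15 14 18
f 15 18 20
f 15 20 21
f 16 21 17
f 14 16 23
f 18 14 22
f 20 18 19
f 21 20 13
f 25 27 24
f 28 25 24
f 24 27 26
f 26 28 24
f 25 31 27
f 29 25 28
f 29 31 25
f 27 31 26
f 30 28 26
f 26 31 30
f 30 29 28
f 31 29 30



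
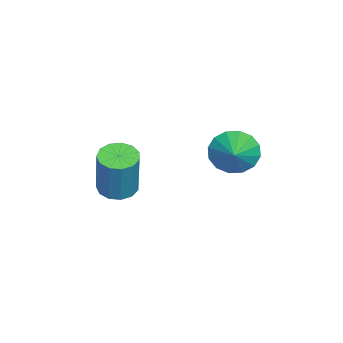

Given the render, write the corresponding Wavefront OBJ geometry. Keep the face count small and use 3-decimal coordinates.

v -2.699 2.621 3.481
v -2.367 2.995 2.685
v -1.461 2.839 4.099
v -2.556 3.37 2.931
v -2.783 3.544 3.325
v -2.987 3.471 3.76
v -3.115 3.17 4.121
v -3.13 2.722 4.31
v -3.03 2.247 4.277
v -2.842 1.872 4.031
v -2.615 1.698 3.637
v -2.41 1.771 3.202
v -2.283 2.072 2.841
v -2.267 2.52 2.652
v -2.776 -1.617 1.05
v -2.096 -1.333 0.827
v -1.523 -1.139 2.828
v -2.204 -1.423 3.05
v -2.363 -0.993 0.871
v -1.79 -0.799 2.871
v -2.76 -0.851 0.971
v -2.187 -0.657 2.971
v -3.163 -0.953 1.096
v -2.59 -0.759 3.097
v -3.443 -1.265 1.207
v -2.87 -1.071 3.207
v -3.512 -1.689 1.267
v -2.939 -1.495 3.268
v -3.347 -2.091 1.259
v -2.774 -1.896 3.259
v -3.001 -2.341 1.184
v -2.428 -2.147 3.185
v -2.583 -2.362 1.067
v -2.01 -2.168 3.067
v -2.228 -2.147 0.944
v -1.655 -1.952 2.944
v -2.046 -1.763 0.855
v -1.473 -1.569 2.855
f 2 1 4
f 2 4 3
f 4 1 5
f 4 5 3
f 5 1 6
f 5 6 3
f 6 1 7
f 6 7 3
f 7 1 8
f 7 8 3
f 8 1 9
f 8 9 3
f 9 1 10
f 9 10 3
f 10 1 11
f 10 11 3
f 11 1 12
f 11 12 3
f 12 1 13
f 12 13 3
f 13 1 14
f 13 14 3
f 14 1 2
f 14 2 3
f 16 15 19
f 16 19 17
f 17 19 20
f 17 20 18
f 19 15 21
f 19 21 20
f 20 21 22
f 20 22 18
f 21 15 23
f 21 23 22
f 22 23 24
f 22 24 18
f 23 15 25
f 23 25 24
f 24 25 26
f 24 26 18
f 25 15 27
f 25 27 26
f 26 27 28
f 26 28 18
f 27 15 29
f 27 29 28
f 28 29 30
f 28 30 18
f 29 15 31
f 29 31 30
f 30 31 32
f 30 32 18
f 31 15 33
f 31 33 32
f 32 33 34
f 32 34 18
f 33 15 35
f 33 35 34
f 34 35 36
f 34 36 18
f 35 15 37
f 35 37 36
f 36 37 38
f 36 38 18
f 37 15 16
f 37 16 38
f 38 16 17
f 38 17 18



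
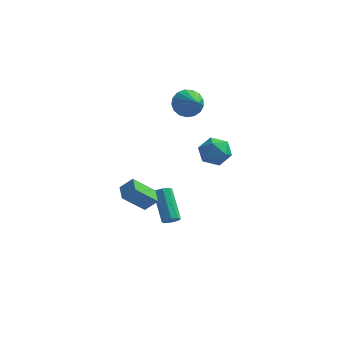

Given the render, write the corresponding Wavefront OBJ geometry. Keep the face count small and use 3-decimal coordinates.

v 1.623 2.13 0.322
v 2.194 2.54 -0.417
v 1.806 0.64 -0.363
v 2.377 1.05 -1.102
v 2.734 1.004 -0.147
v 2.621 1.925 0.276
v 1.379 1.255 -1.056
v 1.266 2.176 -0.633
v 2.044 1.999 -1.268
v 2.881 1.844 -0.707
v 1.119 1.336 -0.073
v 1.956 1.181 0.488
v -1.809 -3.526 -1.341
v -1.121 -3.37 -0.661
v -2.186 -2.627 -1.166
v -1.498 -2.471 -0.485
v -0.762 -2.849 -2.555
v -0.074 -2.693 -1.874
v -1.139 -1.95 -2.379
v -0.451 -1.794 -1.699
v 0.426 1.779 3.089
v 0.892 2.452 3.53
v 1.274 0.641 3.931
v 0.537 2.38 3.789
v 0.157 2.171 3.888
v -0.161 1.871 3.804
v -0.345 1.55 3.556
v -0.352 1.282 3.201
v -0.181 1.127 2.82
v 0.129 1.122 2.501
v 0.507 1.267 2.316
v 0.867 1.529 2.309
v 1.126 1.849 2.48
v 1.224 2.152 2.79
v 1.14 2.37 3.169
v 0.191 -0.93 -4.616
v 0.565 -1.049 -4.259
v -0.277 0.351 -2.908
v -0.651 0.47 -3.264
v 0.677 -0.777 -4.471
v -0.164 0.623 -3.12
v 0.562 -0.577 -4.751
v -0.28 0.823 -3.399
v 0.273 -0.542 -4.967
v -0.568 0.858 -3.615
v -0.054 -0.688 -5.019
v -0.896 0.712 -3.667
v -0.267 -0.948 -4.882
v -1.109 0.452 -3.531
v -0.266 -1.199 -4.621
v -1.107 0.201 -3.269
v -0.051 -1.325 -4.357
v -0.892 0.075 -3.006
v 0.277 -1.265 -4.214
v -0.564 0.135 -2.863
f 1 12 6
f 1 6 2
f 1 2 8
f 1 8 11
f 1 11 12
f 2 6 10
f 6 12 5
f 12 11 3
f 11 8 7
f 8 2 9
f 4 10 5
f 4 5 3
f 4 3 7
f 4 7 9
f 4 9 10
f 5 10 6
f 3 5 12
f 7 3 11
f 9 7 8
f 10 9 2
f 14 16 13
f 17 14 13
f 13 16 15
f 15 17 13
f 14 20 16
f 18 14 17
f 18 20 14
f 16 20 15
f 19 17 15
f 15 20 19
f 19 18 17
f 20 18 19
f 22 21 24
f 22 24 23
f 24 21 25
f 24 25 23
f 25 21 26
f 25 26 23
f 26 21 27
f 26 27 23
f 27 21 28
f 27 28 23
f 28 21 29
f 28 29 23
f 29 21 30
f 29 30 23
f 30 21 31
f 30 31 23
f 31 21 32
f 31 32 23
f 32 21 33
f 32 33 23
f 33 21 34
f 33 34 23
f 34 21 35
f 34 35 23
f 35 21 22
f 35 22 23
f 37 36 40
f 37 40 38
f 38 40 41
f 38 41 39
f 40 36 42
f 40 42 41
f 41 42 43
f 41 43 39
f 42 36 44
f 42 44 43
f 43 44 45
f 43 45 39
f 44 36 46
f 44 46 45
f 45 46 47
f 45 47 39
f 46 36 48
f 46 48 47
f 47 48 49
f 47 49 39
f 48 36 50
f 48 50 49
f 49 50 51
f 49 51 39
f 50 36 52
f 50 52 51
f 51 52 53
f 51 53 39
f 52 36 54
f 52 54 53
f 53 54 55
f 53 55 39
f 54 36 37
f 54 37 55
f 55 37 38
f 55 38 39



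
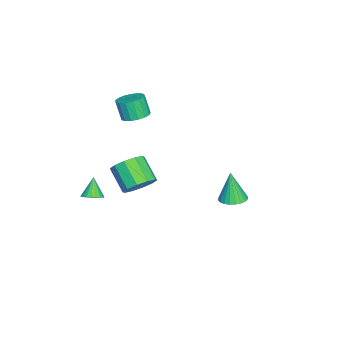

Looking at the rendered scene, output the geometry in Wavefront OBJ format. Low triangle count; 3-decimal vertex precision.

v 1.501 3.861 -0.424
v 2.159 4.119 -0.289
v 1.239 3.659 1.244
v 2.006 4.355 -0.285
v 1.776 4.515 -0.301
v 1.504 4.576 -0.336
v 1.232 4.528 -0.385
v 1 4.379 -0.439
v 0.845 4.151 -0.491
v 0.789 3.878 -0.533
v 0.842 3.604 -0.558
v 0.995 3.368 -0.563
v 1.225 3.208 -0.546
v 1.497 3.147 -0.511
v 1.77 3.195 -0.463
v 2.001 3.344 -0.408
v 2.157 3.572 -0.356
v 2.212 3.844 -0.314
v 3.442 -2.554 0.071
v 3.909 -2.479 0.389
v 2.818 -2.646 1.009
v 3.833 -2.256 0.36
v 3.689 -2.085 0.281
v 3.502 -1.995 0.166
v 3.305 -2.002 0.034
v 3.132 -2.104 -0.091
v 3.012 -2.284 -0.188
v 2.967 -2.511 -0.241
v 3.004 -2.745 -0.239
v 3.116 -2.946 -0.184
v 3.285 -3.08 -0.085
v 3.481 -3.122 0.042
v 3.67 -3.066 0.173
v 3.82 -2.922 0.287
v 3.904 -2.714 0.363
v -3.298 -2.119 1.221
v -2.544 -2.15 1.376
v -2.788 -2.513 2.493
v -3.542 -2.481 2.339
v -2.639 -1.806 1.467
v -2.883 -2.169 2.584
v -2.884 -1.533 1.502
v -3.128 -1.896 2.619
v -3.224 -1.394 1.473
v -3.468 -1.757 2.59
v -3.581 -1.422 1.386
v -3.826 -1.785 2.503
v -3.873 -1.609 1.261
v -4.118 -1.972 2.379
v -4.034 -1.912 1.127
v -4.278 -2.275 2.245
v -4.026 -2.263 1.015
v -4.27 -2.626 2.133
v -3.851 -2.581 0.95
v -4.095 -2.944 2.068
v -3.549 -2.793 0.947
v -3.793 -3.156 2.065
v -3.19 -2.85 1.007
v -3.434 -3.213 2.125
v -2.856 -2.74 1.116
v -3.1 -3.103 2.234
v -2.622 -2.487 1.249
v -2.867 -2.85 2.367
v -0.215 -1.159 -1.711
v 0.478 -1.134 -1.076
v -0.393 -1.996 -0.094
v -1.085 -2.021 -0.729
v 0.131 -0.677 -0.982
v -0.739 -1.539 0
v -0.347 -0.404 -1.167
v -1.218 -1.266 -0.184
v -0.775 -0.42 -1.559
v -1.646 -1.282 -0.577
v -0.989 -0.718 -2.01
v -1.859 -1.58 -1.027
v -0.907 -1.184 -2.346
v -1.778 -2.046 -1.364
v -0.561 -1.641 -2.44
v -1.431 -2.503 -1.458
v -0.082 -1.914 -2.256
v -0.953 -2.776 -1.273
v 0.346 -1.898 -1.863
v -0.525 -2.76 -0.881
v 0.559 -1.6 -1.413
v -0.311 -2.462 -0.43
f 2 1 4
f 2 4 3
f 4 1 5
f 4 5 3
f 5 1 6
f 5 6 3
f 6 1 7
f 6 7 3
f 7 1 8
f 7 8 3
f 8 1 9
f 8 9 3
f 9 1 10
f 9 10 3
f 10 1 11
f 10 11 3
f 11 1 12
f 11 12 3
f 12 1 13
f 12 13 3
f 13 1 14
f 13 14 3
f 14 1 15
f 14 15 3
f 15 1 16
f 15 16 3
f 16 1 17
f 16 17 3
f 17 1 18
f 17 18 3
f 18 1 2
f 18 2 3
f 20 19 22
f 20 22 21
f 22 19 23
f 22 23 21
f 23 19 24
f 23 24 21
f 24 19 25
f 24 25 21
f 25 19 26
f 25 26 21
f 26 19 27
f 26 27 21
f 27 19 28
f 27 28 21
f 28 19 29
f 28 29 21
f 29 19 30
f 29 30 21
f 30 19 31
f 30 31 21
f 31 19 32
f 31 32 21
f 32 19 33
f 32 33 21
f 33 19 34
f 33 34 21
f 34 19 35
f 34 35 21
f 35 19 20
f 35 20 21
f 37 36 40
f 37 40 38
f 38 40 41
f 38 41 39
f 40 36 42
f 40 42 41
f 41 42 43
f 41 43 39
f 42 36 44
f 42 44 43
f 43 44 45
f 43 45 39
f 44 36 46
f 44 46 45
f 45 46 47
f 45 47 39
f 46 36 48
f 46 48 47
f 47 48 49
f 47 49 39
f 48 36 50
f 48 50 49
f 49 50 51
f 49 51 39
f 50 36 52
f 50 52 51
f 51 52 53
f 51 53 39
f 52 36 54
f 52 54 53
f 53 54 55
f 53 55 39
f 54 36 56
f 54 56 55
f 55 56 57
f 55 57 39
f 56 36 58
f 56 58 57
f 57 58 59
f 57 59 39
f 58 36 60
f 58 60 59
f 59 60 61
f 59 61 39
f 60 36 62
f 60 62 61
f 61 62 63
f 61 63 39
f 62 36 37
f 62 37 63
f 63 37 38
f 63 38 39
f 65 64 68
f 65 68 66
f 66 68 69
f 66 69 67
f 68 64 70
f 68 70 69
f 69 70 71
f 69 71 67
f 70 64 72
f 70 72 71
f 71 72 73
f 71 73 67
f 72 64 74
f 72 74 73
f 73 74 75
f 73 75 67
f 74 64 76
f 74 76 75
f 75 76 77
f 75 77 67
f 76 64 78
f 76 78 77
f 77 78 79
f 77 79 67
f 78 64 80
f 78 80 79
f 79 80 81
f 79 81 67
f 80 64 82
f 80 82 81
f 81 82 83
f 81 83 67
f 82 64 84
f 82 84 83
f 83 84 85
f 83 85 67
f 84 64 65
f 84 65 85
f 85 65 66
f 85 66 67



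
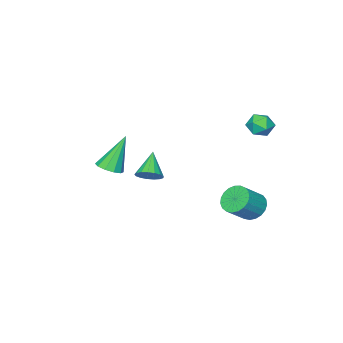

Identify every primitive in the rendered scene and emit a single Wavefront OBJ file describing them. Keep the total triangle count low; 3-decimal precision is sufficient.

v -4.236 1.994 0.345
v -3.848 1.871 -0.217
v -3.772 1.109 0.857
v -3.384 0.986 0.295
v -3.263 1.548 0.685
v -3.55 2.095 0.368
v -4.07 0.885 0.272
v -4.357 1.432 -0.045
v -3.746 1.186 -0.262
v -3.247 1.596 -0.008
v -4.373 1.384 0.648
v -3.874 1.794 0.902
v -1.678 -3.341 -4.036
v -1.223 -3.828 -3.962
v -2.522 -3.979 -3.044
v -1.136 -3.608 -3.745
v -1.172 -3.327 -3.596
v -1.325 -3.049 -3.547
v -1.558 -2.838 -3.61
v -1.819 -2.742 -3.771
v -2.047 -2.784 -3.992
v -2.191 -2.953 -4.223
v -2.217 -3.212 -4.412
v -2.12 -3.5 -4.514
v -1.921 -3.751 -4.506
v -1.667 -3.909 -4.391
v -1.415 -3.937 -4.195
v 2.362 -1.502 -1.172
v 2.89 -1.198 -0.946
v 1.538 -1.338 0.532
v 2.64 -0.92 -1.094
v 2.284 -0.865 -1.271
v 1.958 -1.053 -1.411
v 1.786 -1.413 -1.459
v 1.834 -1.807 -1.398
v 2.084 -2.085 -1.25
v 2.44 -2.14 -1.073
v 2.766 -1.952 -0.933
v 2.938 -1.592 -0.885
v -2.832 2.029 -4.22
v -2.404 1.697 -4.767
v -1.38 1.599 -3.908
v -1.808 1.931 -3.36
v -2.338 2.007 -4.81
v -1.315 1.909 -3.951
v -2.358 2.322 -4.751
v -1.334 2.223 -3.892
v -2.459 2.585 -4.6
v -1.435 2.487 -3.741
v -2.625 2.752 -4.383
v -1.601 2.654 -3.524
v -2.827 2.795 -4.138
v -1.803 2.697 -3.279
v -3.029 2.705 -3.907
v -2.006 2.607 -3.048
v -3.198 2.498 -3.73
v -2.174 2.4 -2.871
v -3.303 2.21 -3.638
v -2.279 2.112 -2.779
v -3.327 1.891 -3.646
v -2.303 1.792 -2.787
v -3.265 1.595 -3.753
v -2.241 1.497 -2.894
v -3.128 1.375 -3.941
v -2.104 1.277 -3.082
v -2.94 1.268 -4.177
v -1.917 1.17 -3.318
v -2.734 1.292 -4.421
v -1.71 1.194 -3.562
v -2.544 1.444 -4.629
v -1.52 1.346 -3.77
f 1 12 6
f 1 6 2
f 1 2 8
f 1 8 11
f 1 11 12
f 2 6 10
f 6 12 5
f 12 11 3
f 11 8 7
f 8 2 9
f 4 10 5
f 4 5 3
f 4 3 7
f 4 7 9
f 4 9 10
f 5 10 6
f 3 5 12
f 7 3 11
f 9 7 8
f 10 9 2
f 14 13 16
f 14 16 15
f 16 13 17
f 16 17 15
f 17 13 18
f 17 18 15
f 18 13 19
f 18 19 15
f 19 13 20
f 19 20 15
f 20 13 21
f 20 21 15
f 21 13 22
f 21 22 15
f 22 13 23
f 22 23 15
f 23 13 24
f 23 24 15
f 24 13 25
f 24 25 15
f 25 13 26
f 25 26 15
f 26 13 27
f 26 27 15
f 27 13 14
f 27 14 15
f 29 28 31
f 29 31 30
f 31 28 32
f 31 32 30
f 32 28 33
f 32 33 30
f 33 28 34
f 33 34 30
f 34 28 35
f 34 35 30
f 35 28 36
f 35 36 30
f 36 28 37
f 36 37 30
f 37 28 38
f 37 38 30
f 38 28 39
f 38 39 30
f 39 28 29
f 39 29 30
f 41 40 44
f 41 44 42
f 42 44 45
f 42 45 43
f 44 40 46
f 44 46 45
f 45 46 47
f 45 47 43
f 46 40 48
f 46 48 47
f 47 48 49
f 47 49 43
f 48 40 50
f 48 50 49
f 49 50 51
f 49 51 43
f 50 40 52
f 50 52 51
f 51 52 53
f 51 53 43
f 52 40 54
f 52 54 53
f 53 54 55
f 53 55 43
f 54 40 56
f 54 56 55
f 55 56 57
f 55 57 43
f 56 40 58
f 56 58 57
f 57 58 59
f 57 59 43
f 58 40 60
f 58 60 59
f 59 60 61
f 59 61 43
f 60 40 62
f 60 62 61
f 61 62 63
f 61 63 43
f 62 40 64
f 62 64 63
f 63 64 65
f 63 65 43
f 64 40 66
f 64 66 65
f 65 66 67
f 65 67 43
f 66 40 68
f 66 68 67
f 67 68 69
f 67 69 43
f 68 40 70
f 68 70 69
f 69 70 71
f 69 71 43
f 70 40 41
f 70 41 71
f 71 41 42
f 71 42 43



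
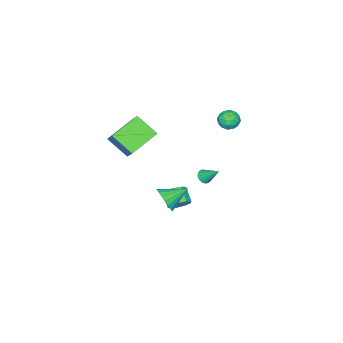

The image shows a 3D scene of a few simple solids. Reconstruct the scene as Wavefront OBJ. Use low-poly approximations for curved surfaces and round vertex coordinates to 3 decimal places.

v 2.509 0.087 -0.426
v 2.964 0.248 0.297
v 1.311 0.813 0.166
v 3.04 0.538 0.095
v 3.023 0.751 -0.198
v 2.918 0.848 -0.53
v 2.742 0.814 -0.844
v 2.525 0.655 -1.086
v 2.306 0.397 -1.214
v 2.122 0.086 -1.206
v 2.004 -0.225 -1.063
v 1.974 -0.482 -0.81
v 2.036 -0.64 -0.49
v 2.18 -0.673 -0.16
v 2.381 -0.574 0.124
v 2.604 -0.361 0.313
v 2.81 -0.07 0.374
v -3.315 -1.517 -3.042
v -2.844 -1.37 -3.172
v -3.365 -0.503 -2.078
v -2.988 -1.238 -3.318
v -3.207 -1.17 -3.401
v -3.451 -1.181 -3.402
v -3.664 -1.269 -3.32
v -3.796 -1.414 -3.175
v -3.819 -1.582 -3
v -3.726 -1.735 -2.834
v -3.539 -1.838 -2.716
v -3.3 -1.868 -2.673
v -3.065 -1.817 -2.714
v -2.887 -1.697 -2.831
v -2.807 -1.536 -2.996
v -3.23 0.99 3.696
v -2.598 1.119 3.389
v -3.162 -0.119 3.371
v -2.53 0.01 3.064
v -2.592 0.029 3.776
v -2.634 0.713 3.977
v -3.126 0.287 2.783
v -3.168 0.971 2.984
v -2.533 0.684 2.825
v -2.203 0.525 3.438
v -3.557 0.475 3.322
v -3.227 0.316 3.935
v -2.92 1.151 3.571
v -2.84 -0.151 3.189
v -2.876 -0.141 3.608
v -2.505 -0.065 3.427
v -2.941 0.913 3.916
v -2.569 0.989 3.736
v -2.566 0.348 3.964
v -3.191 0.011 3.024
v -2.819 0.087 2.844
v -3.255 1.065 3.333
v -2.884 1.141 3.152
v -3.194 0.652 2.796
v -2.51 0.972 3.059
v -2.47 0.32 2.868
v -2.821 0.483 2.703
v -2.846 0.885 2.821
v -2.316 0.878 3.419
v -2.276 0.227 3.229
v -2.313 0.237 3.647
v -2.337 0.64 3.765
v -2.278 0.623 3.088
v -3.484 0.773 3.531
v -3.444 0.122 3.341
v -3.423 0.36 2.995
v -3.447 0.763 3.113
v -3.29 0.68 3.892
v -3.25 0.028 3.701
v -2.914 0.115 3.939
v -2.939 0.517 4.057
v -3.482 0.377 3.672
v 2.689 -2.408 2.25
v 2.839 -3.718 3.225
v 0.799 -2.134 2.908
v 0.948 -3.444 3.883
v 3.092 -1.716 3.117
v 3.241 -3.026 4.092
v 1.201 -1.442 3.775
v 1.351 -2.752 4.75
v -1.101 -1.642 -4.241
v -0.522 -2.079 -4.327
v -1.001 -2.835 -3.705
v -1.579 -2.398 -3.619
v -0.459 -1.789 -3.926
v -0.937 -2.545 -3.303
v -0.696 -1.43 -3.672
v -1.174 -2.186 -3.05
v -1.122 -1.17 -3.685
v -1.601 -1.926 -3.062
v -1.538 -1.131 -3.958
v -2.017 -1.887 -3.335
v -1.75 -1.331 -4.363
v -2.229 -2.087 -3.741
v -1.658 -1.677 -4.712
v -2.136 -2.433 -4.089
v -1.305 -2.006 -4.84
v -1.783 -2.762 -4.218
v -0.856 -2.165 -4.688
v -1.335 -2.921 -4.066
f 2 1 4
f 2 4 3
f 4 1 5
f 4 5 3
f 5 1 6
f 5 6 3
f 6 1 7
f 6 7 3
f 7 1 8
f 7 8 3
f 8 1 9
f 8 9 3
f 9 1 10
f 9 10 3
f 10 1 11
f 10 11 3
f 11 1 12
f 11 12 3
f 12 1 13
f 12 13 3
f 13 1 14
f 13 14 3
f 14 1 15
f 14 15 3
f 15 1 16
f 15 16 3
f 16 1 17
f 16 17 3
f 17 1 2
f 17 2 3
f 19 18 21
f 19 21 20
f 21 18 22
f 21 22 20
f 22 18 23
f 22 23 20
f 23 18 24
f 23 24 20
f 24 18 25
f 24 25 20
f 25 18 26
f 25 26 20
f 26 18 27
f 26 27 20
f 27 18 28
f 27 28 20
f 28 18 29
f 28 29 20
f 29 18 30
f 29 30 20
f 30 18 31
f 30 31 20
f 31 18 32
f 31 32 20
f 32 18 19
f 32 19 20
f 33 70 49
f 70 44 73
f 49 73 38
f 70 73 49
f 33 49 45
f 49 38 50
f 45 50 34
f 49 50 45
f 33 45 54
f 45 34 55
f 54 55 40
f 45 55 54
f 33 54 66
f 54 40 69
f 66 69 43
f 54 69 66
f 33 66 70
f 66 43 74
f 70 74 44
f 66 74 70
f 34 50 61
f 50 38 64
f 61 64 42
f 50 64 61
f 38 73 51
f 73 44 72
f 51 72 37
f 73 72 51
f 44 74 71
f 74 43 67
f 71 67 35
f 74 67 71
f 43 69 68
f 69 40 56
f 68 56 39
f 69 56 68
f 40 55 60
f 55 34 57
f 60 57 41
f 55 57 60
f 36 62 48
f 62 42 63
f 48 63 37
f 62 63 48
f 36 48 46
f 48 37 47
f 46 47 35
f 48 47 46
f 36 46 53
f 46 35 52
f 53 52 39
f 46 52 53
f 36 53 58
f 53 39 59
f 58 59 41
f 53 59 58
f 36 58 62
f 58 41 65
f 62 65 42
f 58 65 62
f 37 63 51
f 63 42 64
f 51 64 38
f 63 64 51
f 35 47 71
f 47 37 72
f 71 72 44
f 47 72 71
f 39 52 68
f 52 35 67
f 68 67 43
f 52 67 68
f 41 59 60
f 59 39 56
f 60 56 40
f 59 56 60
f 42 65 61
f 65 41 57
f 61 57 34
f 65 57 61
f 76 78 75
f 79 76 75
f 75 78 77
f 77 79 75
f 76 82 78
f 80 76 79
f 80 82 76
f 78 82 77
f 81 79 77
f 77 82 81
f 81 80 79
f 82 80 81
f 84 83 87
f 84 87 85
f 85 87 88
f 85 88 86
f 87 83 89
f 87 89 88
f 88 89 90
f 88 90 86
f 89 83 91
f 89 91 90
f 90 91 92
f 90 92 86
f 91 83 93
f 91 93 92
f 92 93 94
f 92 94 86
f 93 83 95
f 93 95 94
f 94 95 96
f 94 96 86
f 95 83 97
f 95 97 96
f 96 97 98
f 96 98 86
f 97 83 99
f 97 99 98
f 98 99 100
f 98 100 86
f 99 83 101
f 99 101 100
f 100 101 102
f 100 102 86
f 101 83 84
f 101 84 102
f 102 84 85
f 102 85 86

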